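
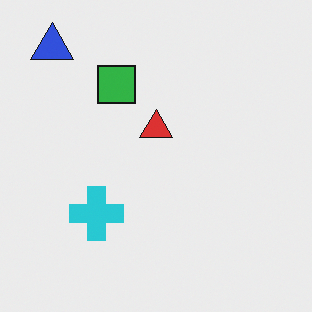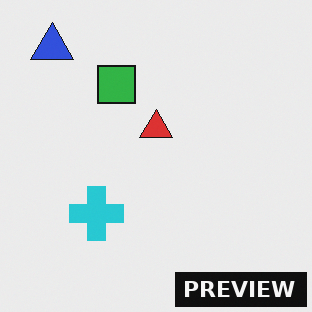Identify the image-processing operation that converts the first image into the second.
The image was watermarked with the text "PREVIEW" in the lower-right corner.

A dark label reading "PREVIEW" appears in the lower-right corner.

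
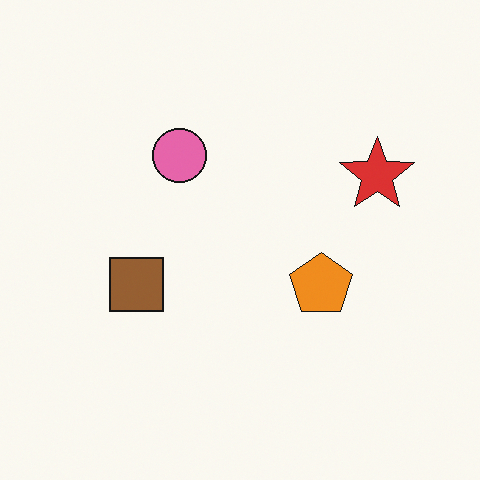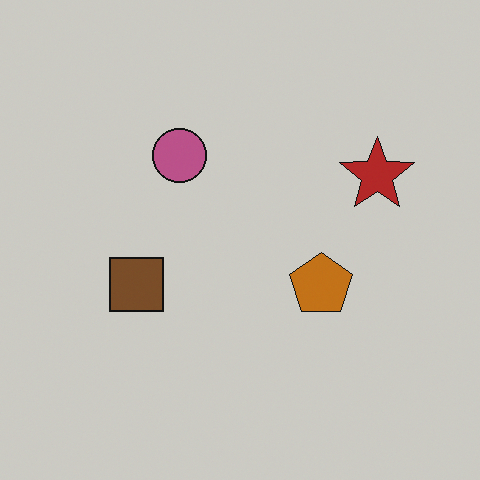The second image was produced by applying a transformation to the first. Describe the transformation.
The transformation is: darkened a little.

Every pixel — background and shapes alike — is uniformly darkened.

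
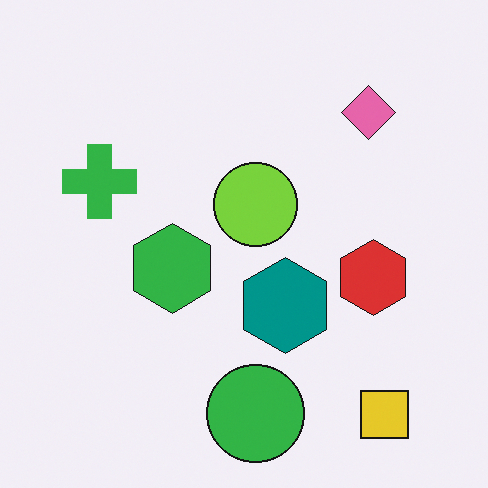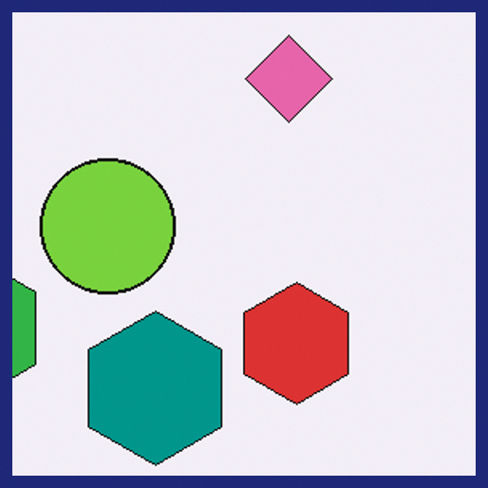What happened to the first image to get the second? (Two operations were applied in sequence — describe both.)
The second image is the first cropped tightly and scaled back up, then framed with a navy border.

The visible shapes are larger and the field of view is narrower; shapes near the original edges may be partly or wholly outside the frame — a crop-and-rescale. A solid navy frame runs around the edge of the second image, with the content slightly shrunk inside it.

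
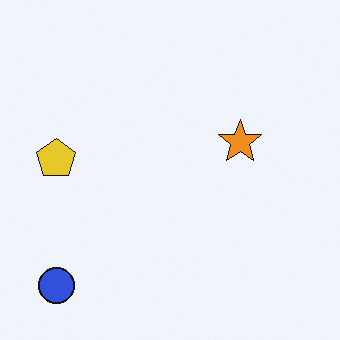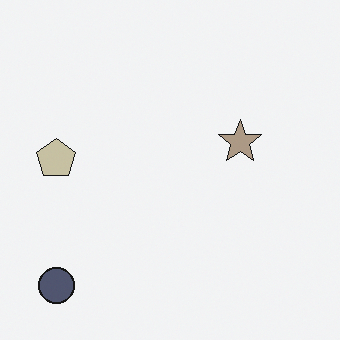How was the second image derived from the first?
The image was made much more muted (saturation change).

All colors are more muted and greyish — a global saturation change.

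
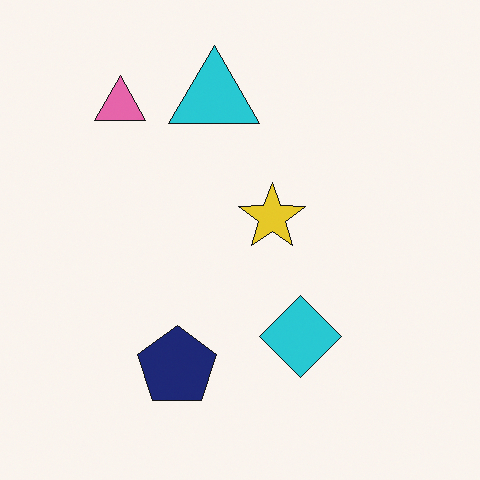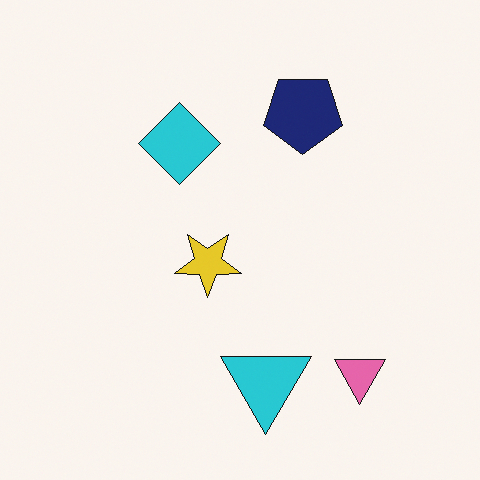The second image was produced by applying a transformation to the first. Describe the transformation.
The image was rotated 180°.

The pink triangle sits in the top-left of the first image and the bottom-right of the second — consistent with a whole-image 180° rotation.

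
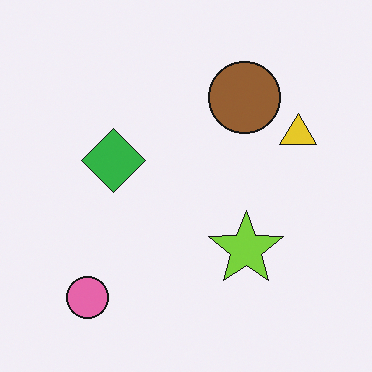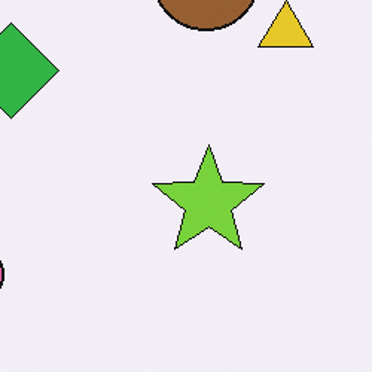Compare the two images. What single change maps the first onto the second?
The image was cropped to a modestly smaller region and rescaled.

The visible shapes are larger and the field of view is narrower; shapes near the original edges may be partly or wholly outside the frame — a crop-and-rescale.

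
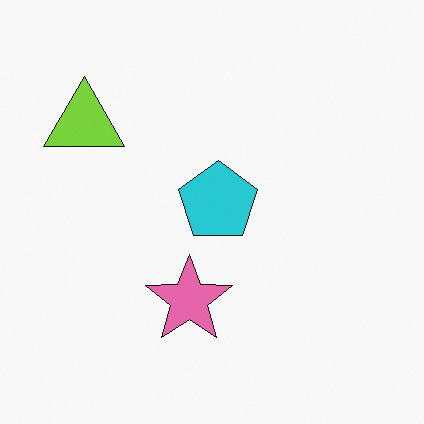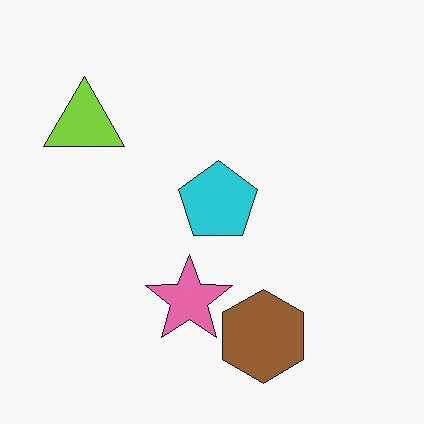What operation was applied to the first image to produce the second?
Overlaid with an additional brown hexagon.

A brown hexagon appears in the second image that is absent from the first.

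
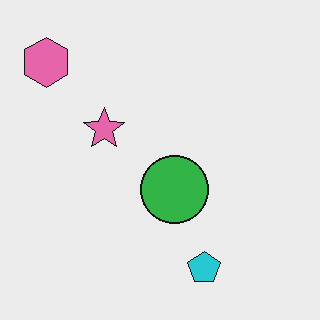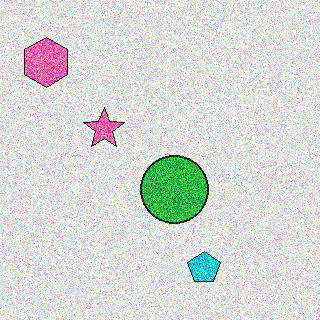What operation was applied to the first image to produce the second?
Degraded with heavy additive noise.

Random speckle covers the whole image, including the flat background.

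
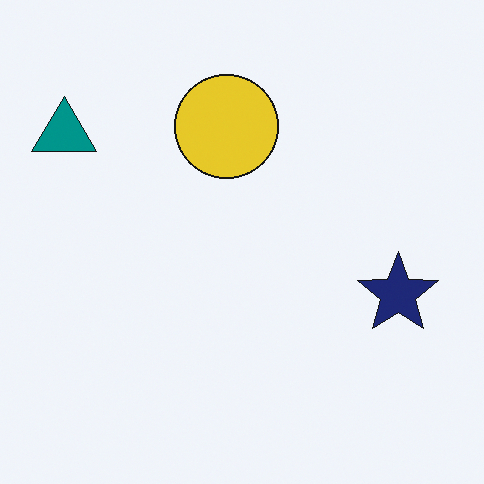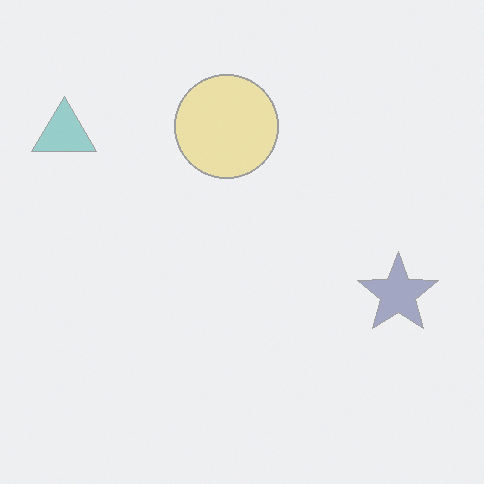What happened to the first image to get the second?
The second image is the first washed out (contrast reduced).

Tones are pushed toward mid-grey across the whole image — a global contrast change.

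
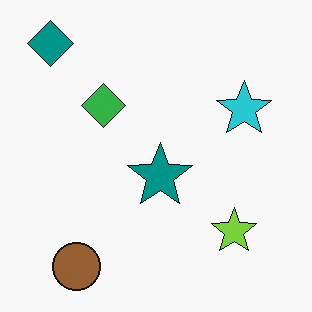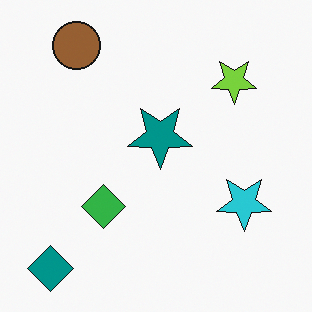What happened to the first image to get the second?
The image was flipped vertically (top ↔ bottom).

The teal diamond is in the top-left of the first image and the bottom-left of the second — shapes on opposite sides of the horizontal midline have swapped in a mirror flip.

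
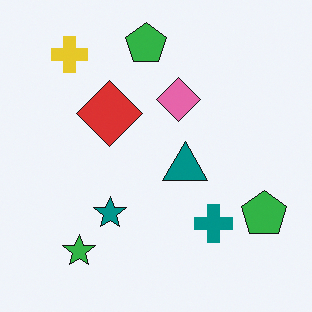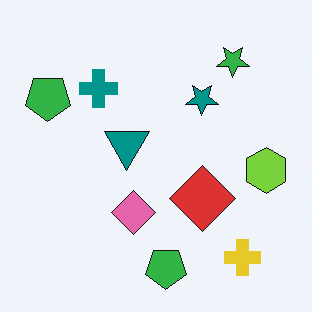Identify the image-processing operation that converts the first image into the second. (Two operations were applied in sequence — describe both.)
Rotated 180°, then overlaid with an additional lime hexagon.

The yellow cross sits in the top-left of the first image and the bottom-right of the second — consistent with a whole-image 180° rotation. A lime hexagon appears in the second image that is absent from the first.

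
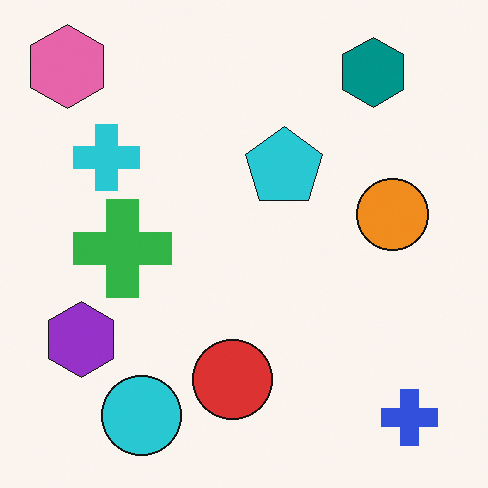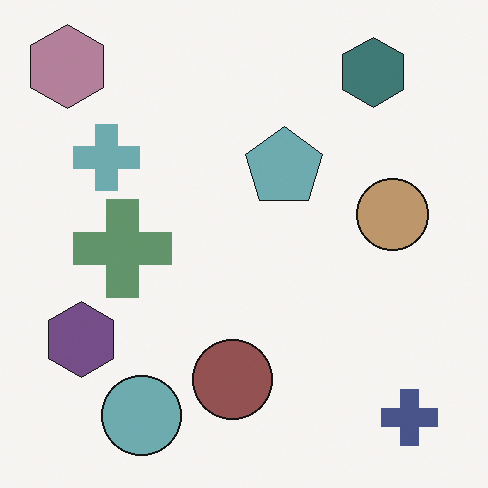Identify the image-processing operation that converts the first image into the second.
Made much more muted (saturation change).

All colors are more muted and greyish — a global saturation change.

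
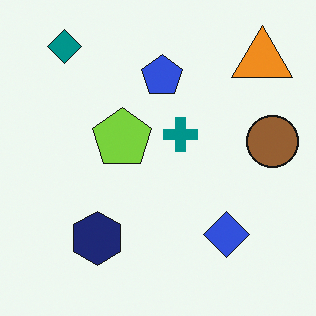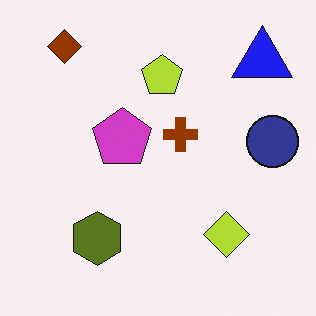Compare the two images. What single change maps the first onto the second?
It was hue-shifted by a large amount.

Every shape's color has rotated by the same amount around the hue wheel — a uniform hue shift.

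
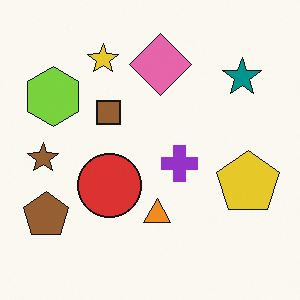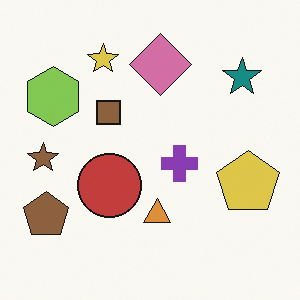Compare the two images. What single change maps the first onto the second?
It was slightly desaturated.

All colors are more muted and greyish — a global saturation change.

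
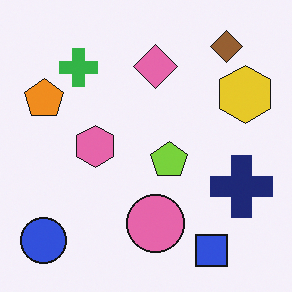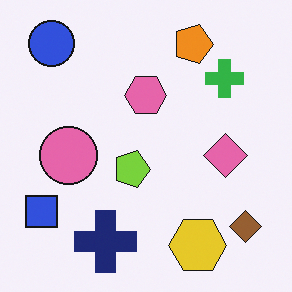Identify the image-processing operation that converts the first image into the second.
It was rotated 90° clockwise.

The blue circle sits in the bottom-left of the first image and the top-left of the second — consistent with a whole-image 90° clockwise rotation.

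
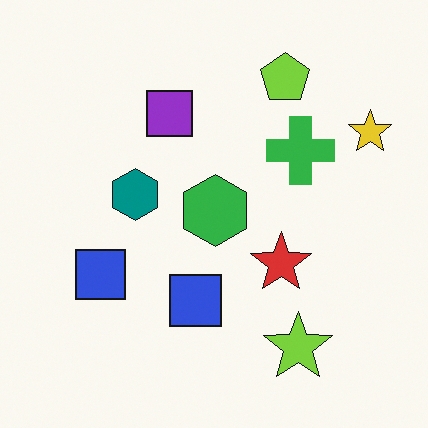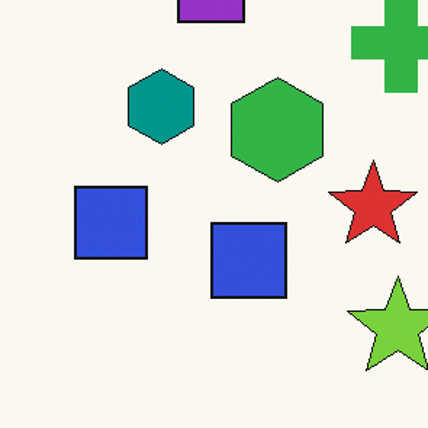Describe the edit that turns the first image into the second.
This is the original image cropped to a modestly smaller region and rescaled.

The visible shapes are larger and the field of view is narrower; shapes near the original edges may be partly or wholly outside the frame — a crop-and-rescale.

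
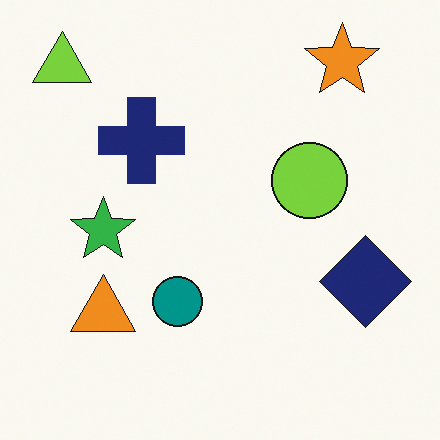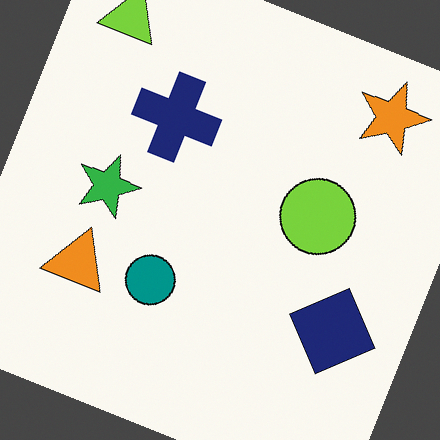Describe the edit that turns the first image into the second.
The image was rotated clockwise by a clearly visible amount.

Every shape is tilted by the same angle and the image corners show triangular fill wedges — a whole-image rotation by a non-right angle.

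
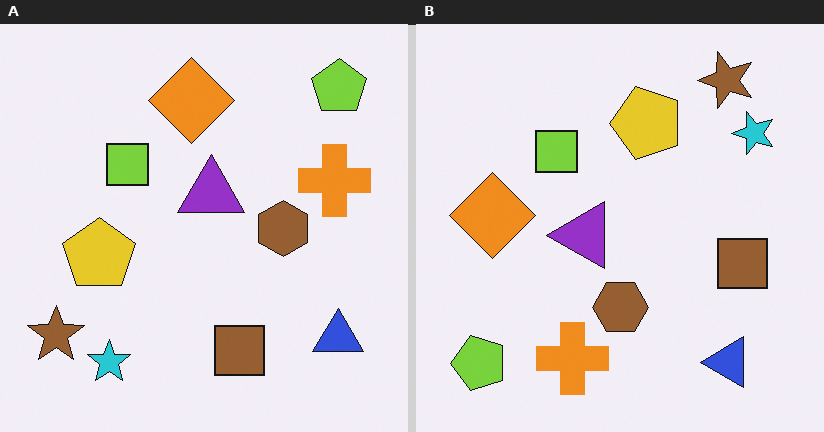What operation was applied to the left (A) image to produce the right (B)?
The right (B) image is the left (A) transposed (reflected across the top-left ↔ bottom-right diagonal).

Shapes have swapped their row and column positions — what was in the top-right is now in the bottom-left — a diagonal reflection.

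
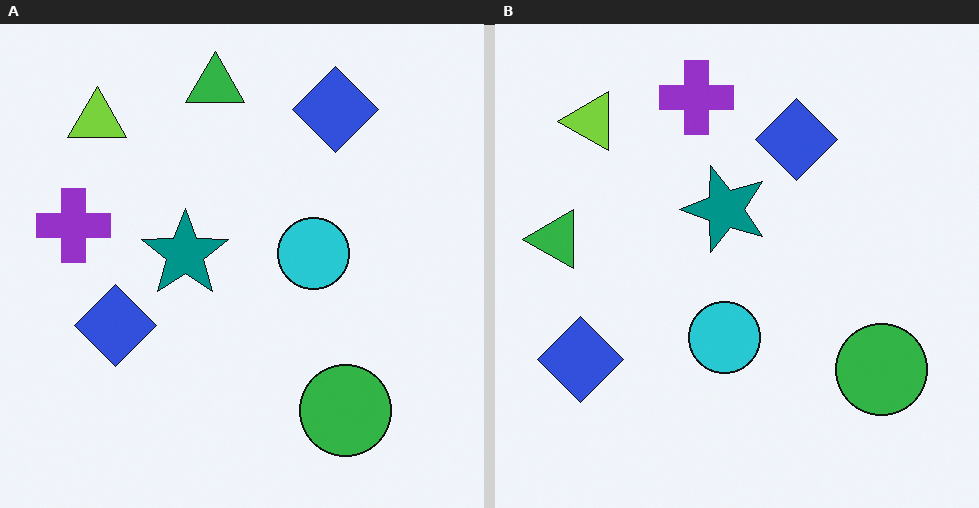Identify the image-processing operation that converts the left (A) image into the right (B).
This is the original image transposed (reflected across the top-left ↔ bottom-right diagonal).

Shapes have swapped their row and column positions — what was in the top-right is now in the bottom-left — a diagonal reflection.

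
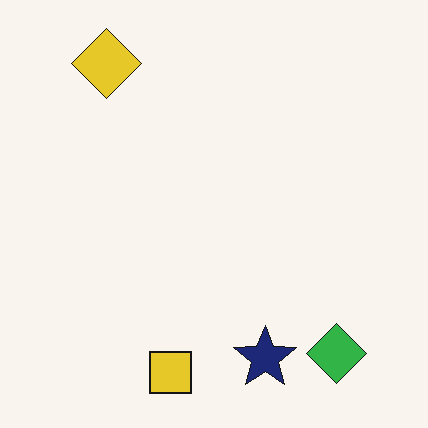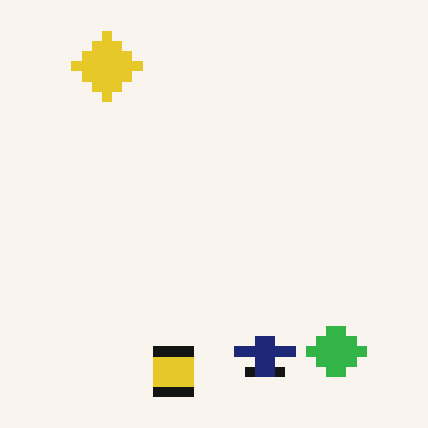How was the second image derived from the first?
It was heavily pixelated into large blocks.

Shapes are reduced to large square blocks; fine edges and outlines are lost — a downscale-then-upscale (mosaic) effect.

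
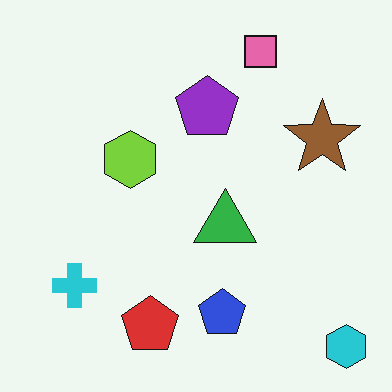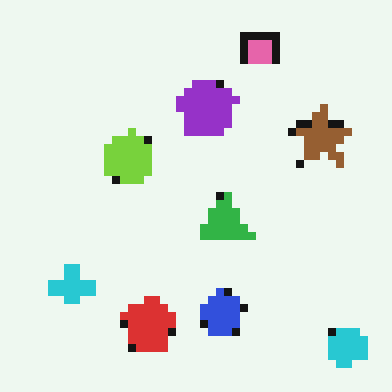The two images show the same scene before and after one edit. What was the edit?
The image was moderately pixelated.

Shapes are reduced to large square blocks; fine edges and outlines are lost — a downscale-then-upscale (mosaic) effect.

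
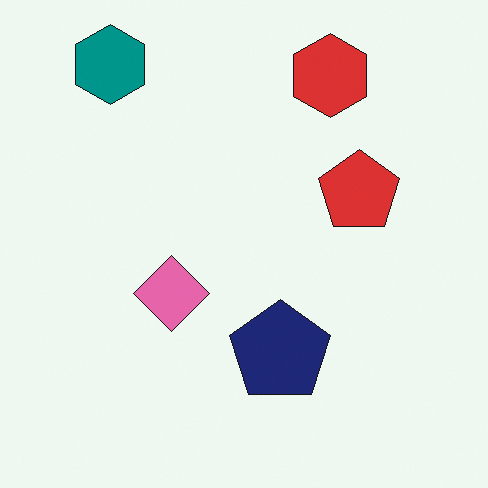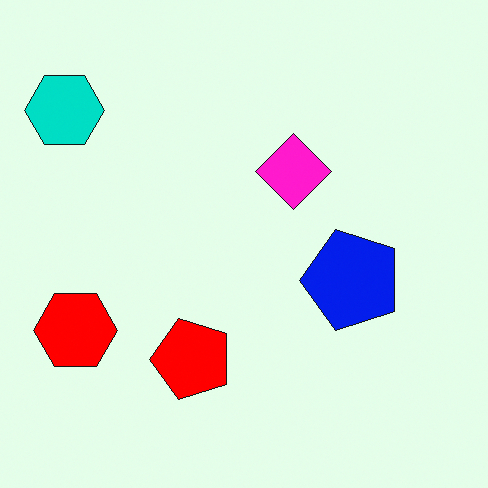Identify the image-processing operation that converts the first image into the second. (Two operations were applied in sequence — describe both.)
It was made much more vivid (saturation change), then transposed (reflected across the top-left ↔ bottom-right diagonal).

All colors are more vivid — a global saturation change. Shapes have swapped their row and column positions — what was in the top-right is now in the bottom-left — a diagonal reflection.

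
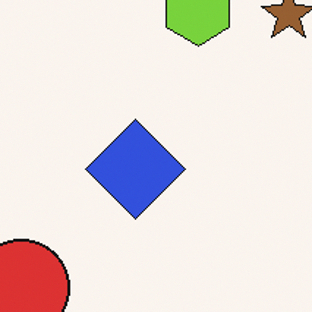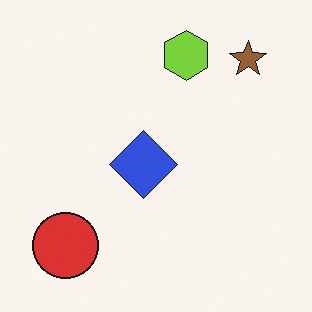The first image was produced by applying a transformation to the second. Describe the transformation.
The image was cropped slightly and scaled back up.

The visible shapes are larger and the field of view is narrower; shapes near the original edges may be partly or wholly outside the frame — a crop-and-rescale.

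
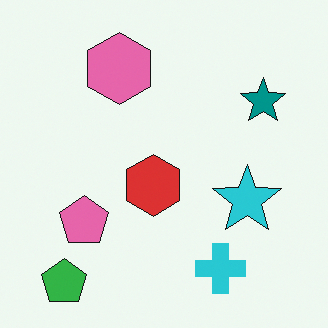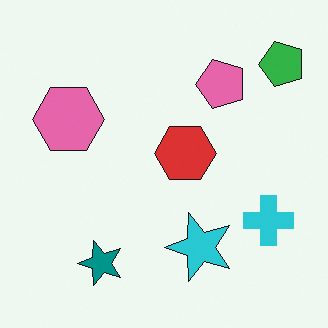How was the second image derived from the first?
This is the original image transposed (reflected across the top-left ↔ bottom-right diagonal).

Shapes have swapped their row and column positions — what was in the top-right is now in the bottom-left — a diagonal reflection.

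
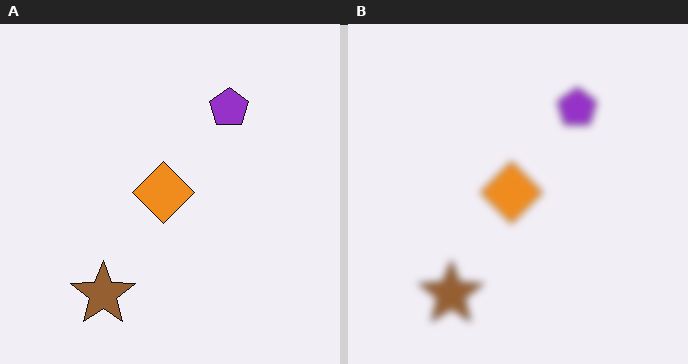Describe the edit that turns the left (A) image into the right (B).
The transformation is: moderately blurred.

Shape edges and outlines are uniformly softened across the whole image.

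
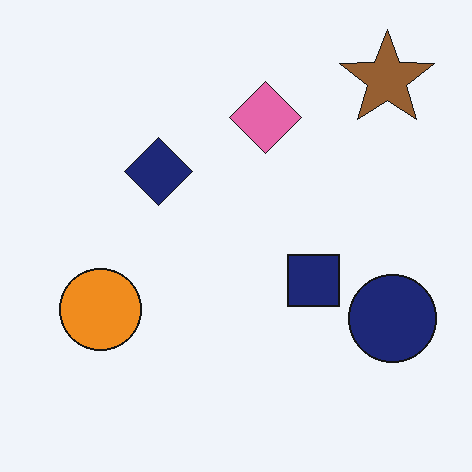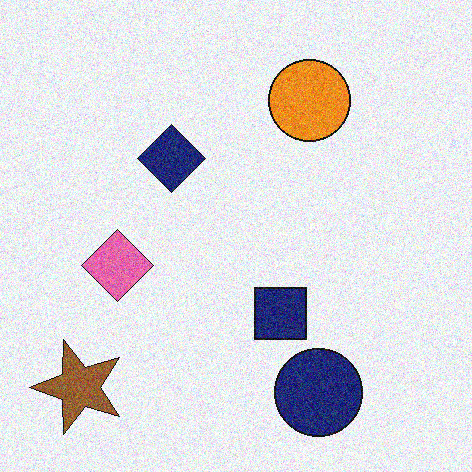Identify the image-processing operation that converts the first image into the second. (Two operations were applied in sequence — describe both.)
The image was transposed (reflected across the top-left ↔ bottom-right diagonal), then degraded with visible gaussian noise.

Shapes have swapped their row and column positions — what was in the top-right is now in the bottom-left — a diagonal reflection. Random speckle covers the whole image, including the flat background.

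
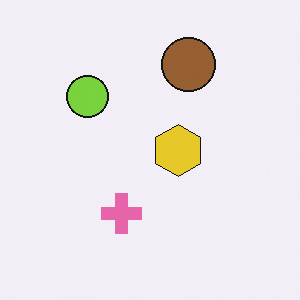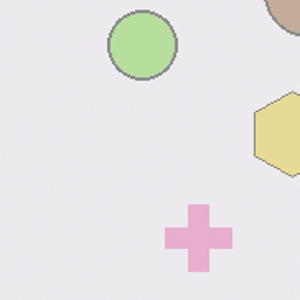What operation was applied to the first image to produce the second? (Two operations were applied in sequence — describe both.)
The second image is the first given much lower contrast, then cropped tightly and scaled back up.

Tones are pushed toward mid-grey across the whole image — a global contrast change. The visible shapes are larger and the field of view is narrower; shapes near the original edges may be partly or wholly outside the frame — a crop-and-rescale.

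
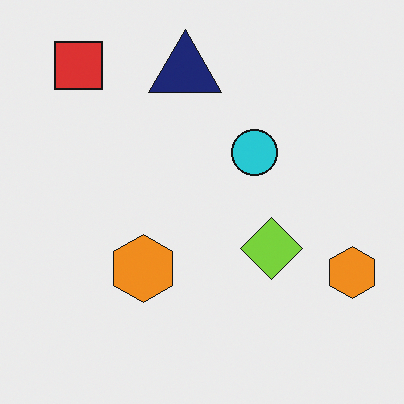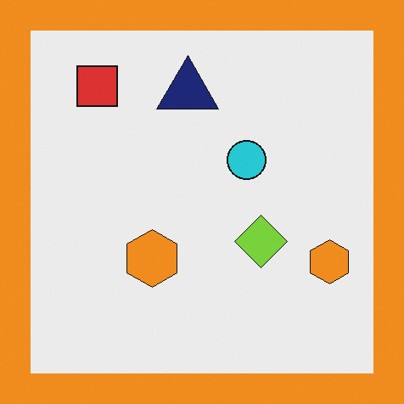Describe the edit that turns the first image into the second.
The transformation is: framed with a orange border.

A solid orange frame runs around the edge of the second image, with the content slightly shrunk inside it.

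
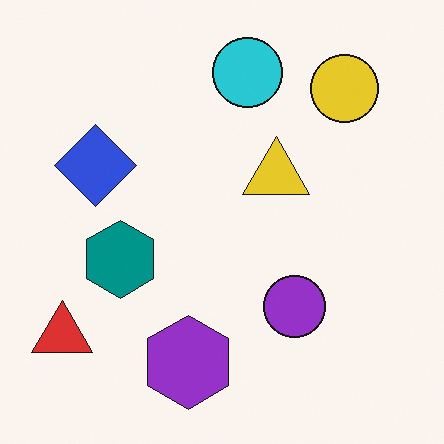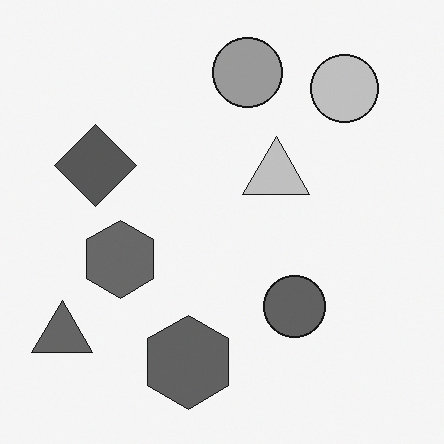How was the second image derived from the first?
This is the original image converted to grayscale.

All color is removed — every shape is now a shade of grey.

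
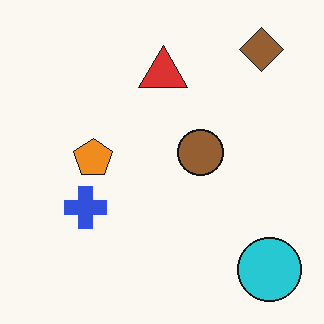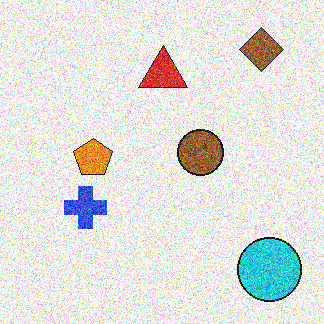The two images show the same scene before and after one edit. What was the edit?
The second image is the first degraded with heavy additive noise.

Random speckle covers the whole image, including the flat background.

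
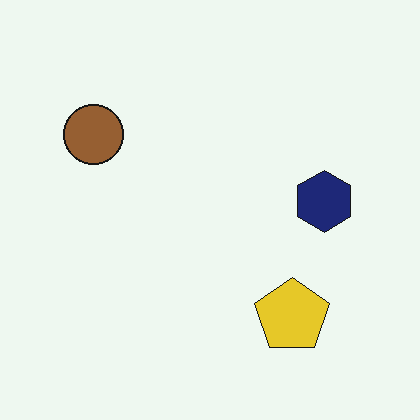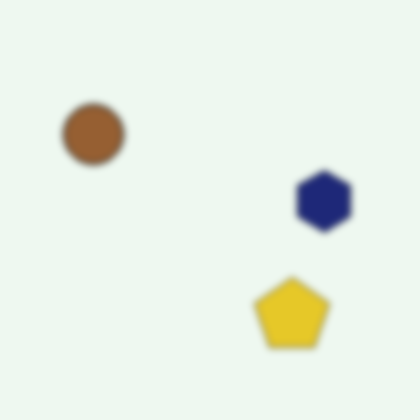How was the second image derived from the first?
Moderately blurred.

Shape edges and outlines are uniformly softened across the whole image.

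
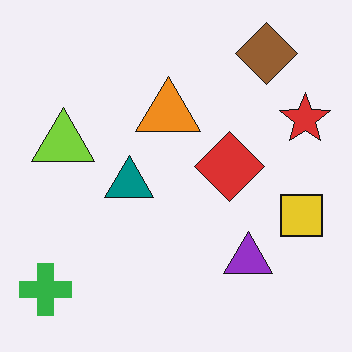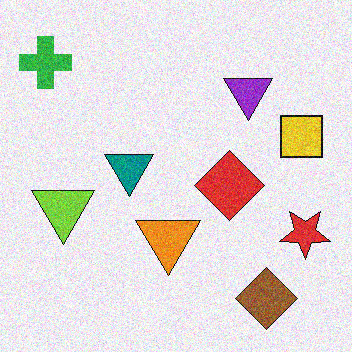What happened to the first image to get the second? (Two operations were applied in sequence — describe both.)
This is the original image degraded with visible gaussian noise, then flipped vertically (top ↔ bottom).

Random speckle covers the whole image, including the flat background. The brown diamond is in the top-right of the first image and the bottom-right of the second — shapes on opposite sides of the horizontal midline have swapped in a mirror flip.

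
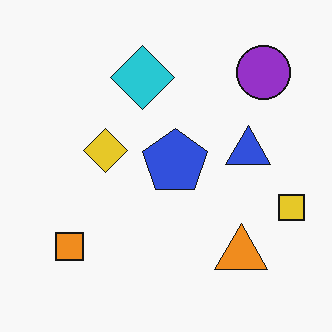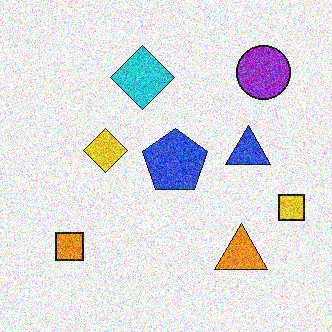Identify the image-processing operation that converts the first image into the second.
Degraded with strong gaussian noise.

Random speckle covers the whole image, including the flat background.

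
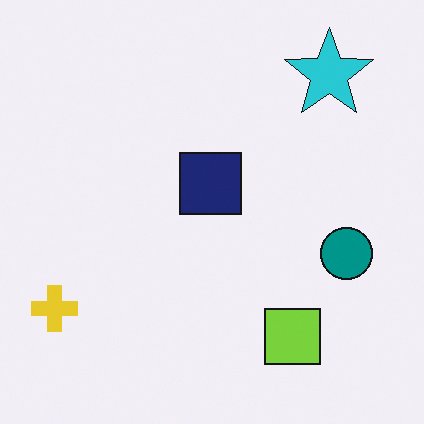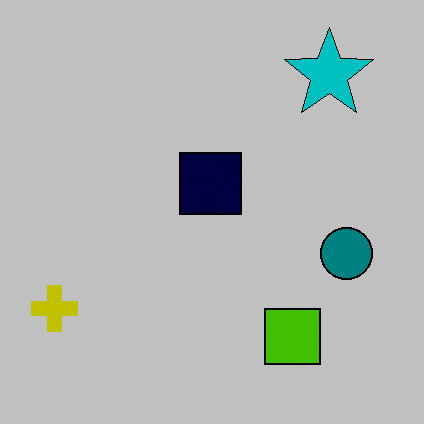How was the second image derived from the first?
It was heavily posterized to just a handful of flat colors.

Each flat color has snapped to a coarser quantized level — most visibly, the near-white background has dropped to a flat grey.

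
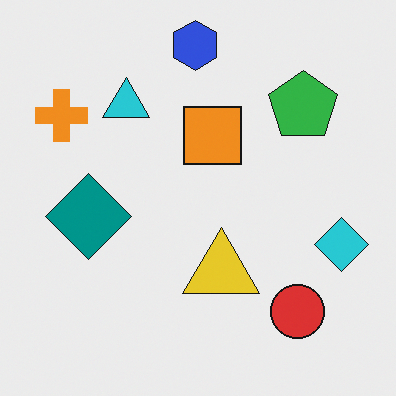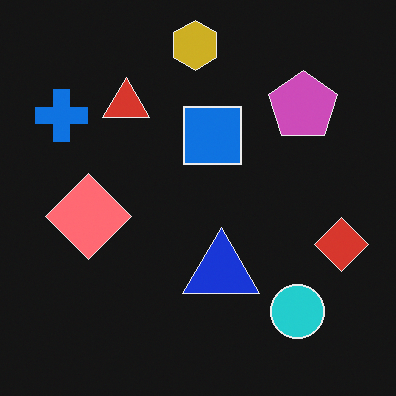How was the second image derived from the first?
The second image is the first color-inverted (negative).

The light background has become dark and every shape's color is its complement — a photographic negative.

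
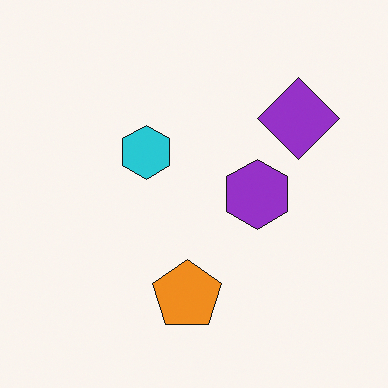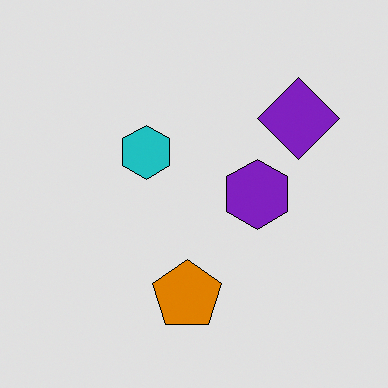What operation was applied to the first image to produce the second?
Moderately posterized.

Each flat color has snapped to a coarser quantized level — most visibly, the near-white background has dropped to a flat grey.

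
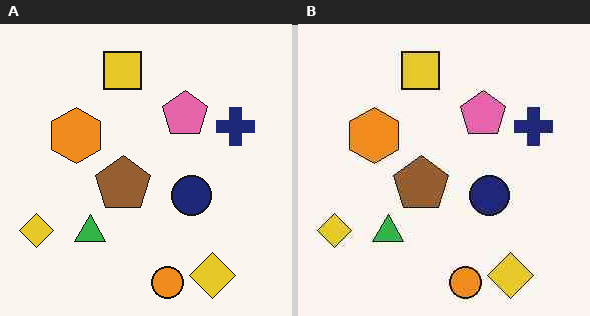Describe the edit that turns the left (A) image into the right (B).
The image was given moderate JPEG compression.

Blocky 8×8 compression artifacts appear around shape edges and the flat background shows ringing — characteristic JPEG degradation.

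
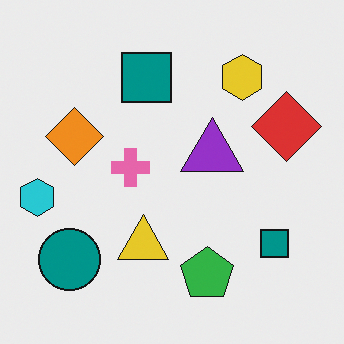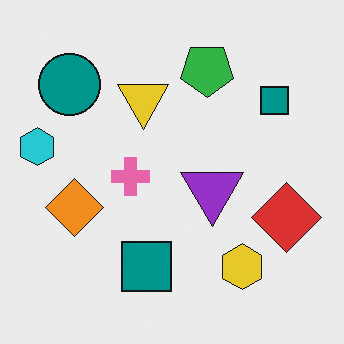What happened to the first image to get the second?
The image was flipped vertically (top ↔ bottom).

The green pentagon is in the bottom of the first image and the top of the second — shapes on opposite sides of the horizontal midline have swapped in a mirror flip.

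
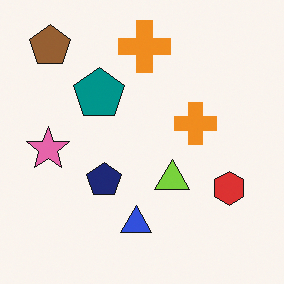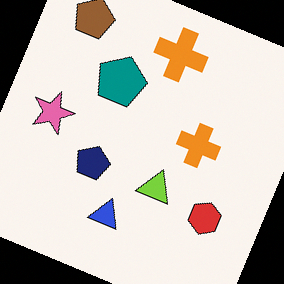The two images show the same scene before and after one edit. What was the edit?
Rotated clockwise by a moderate amount.

Every shape is tilted by the same angle and the image corners show triangular fill wedges — a whole-image rotation by a non-right angle.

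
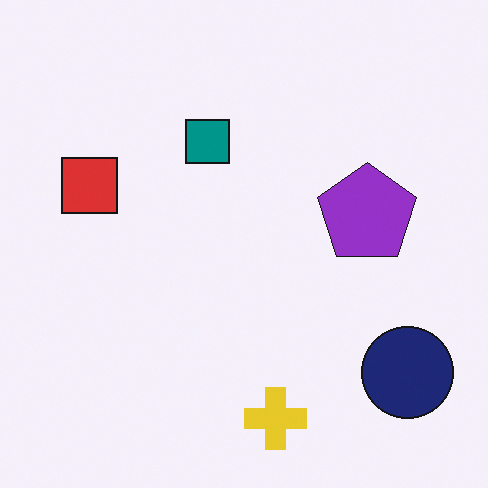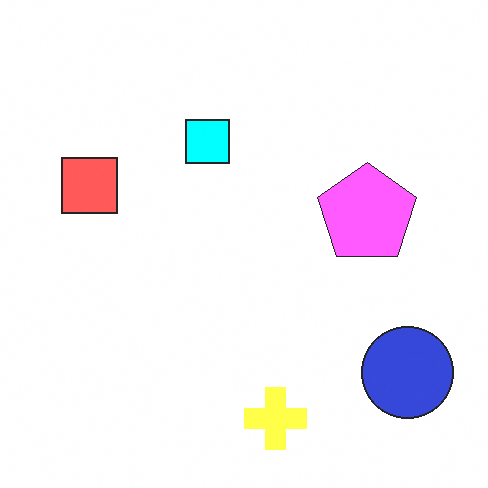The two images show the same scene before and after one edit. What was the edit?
This is the original image brightened a lot.

Every pixel — background and shapes alike — is uniformly brightened.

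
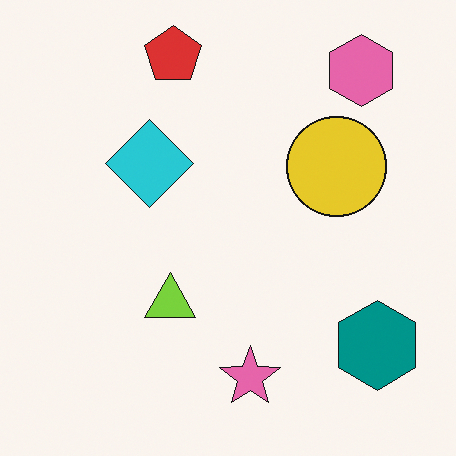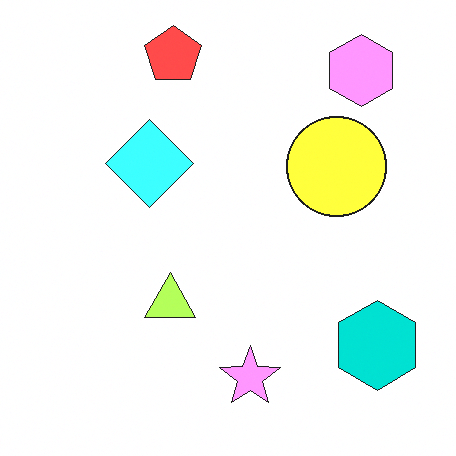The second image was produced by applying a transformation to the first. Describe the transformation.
This is the original image brightened a lot.

Every pixel — background and shapes alike — is uniformly brightened.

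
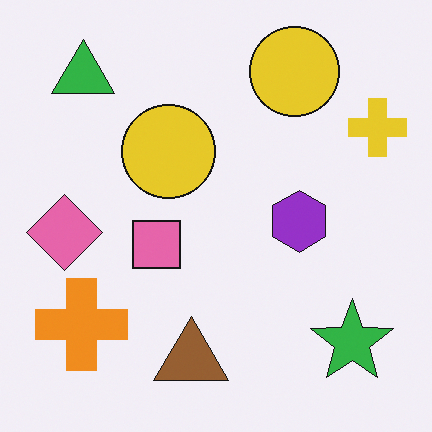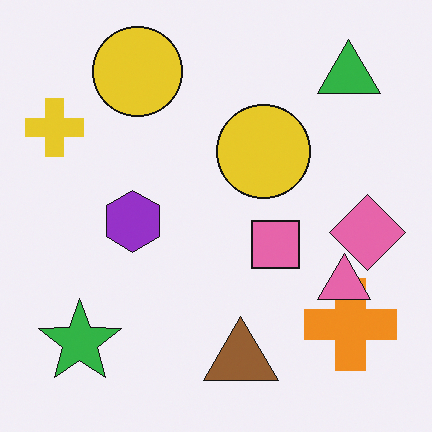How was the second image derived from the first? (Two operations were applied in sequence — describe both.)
The second image is the first flipped horizontally (left ↔ right), then overlaid with an additional pink triangle.

The yellow cross is in the top-right of the first image and the top-left of the second — shapes on opposite sides of the vertical midline have swapped in a mirror flip. A pink triangle appears in the second image that is absent from the first.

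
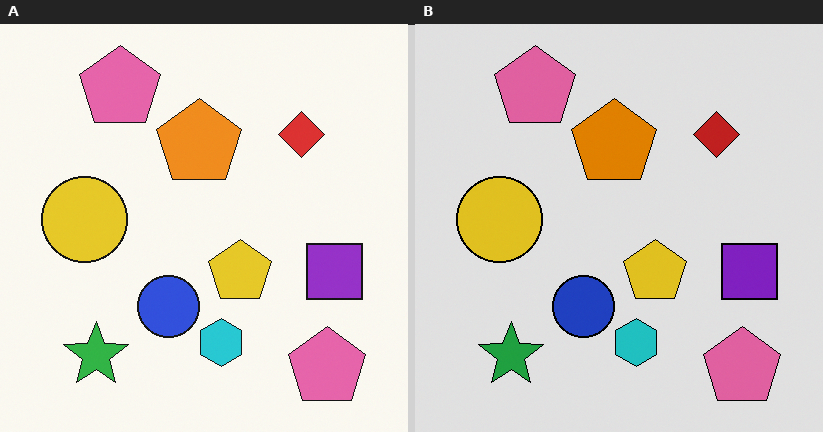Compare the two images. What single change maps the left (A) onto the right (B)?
The right (B) image is the left (A) moderately posterized.

Each flat color has snapped to a coarser quantized level — most visibly, the near-white background has dropped to a flat grey.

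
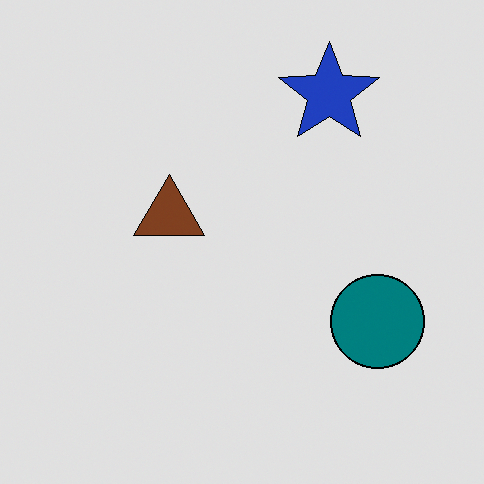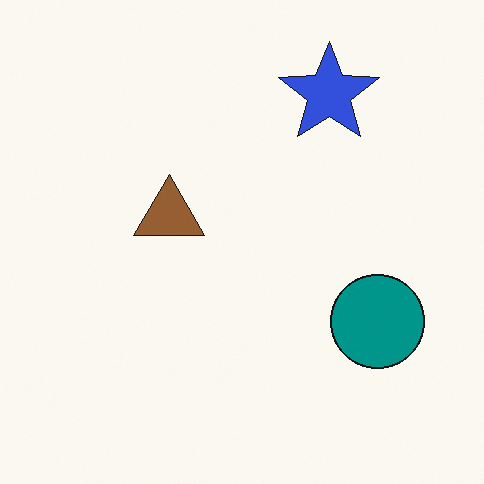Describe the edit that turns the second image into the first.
It was posterized to a reduced palette.

Each flat color has snapped to a coarser quantized level — most visibly, the near-white background has dropped to a flat grey.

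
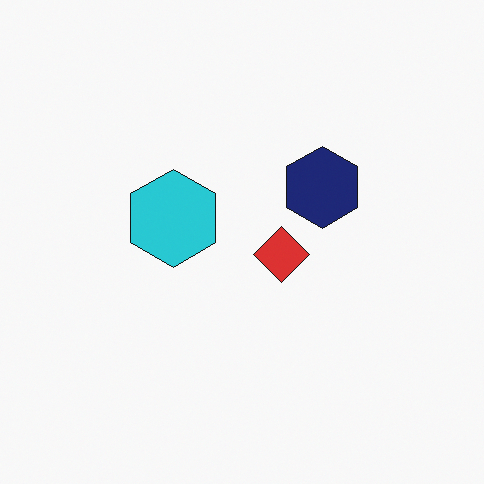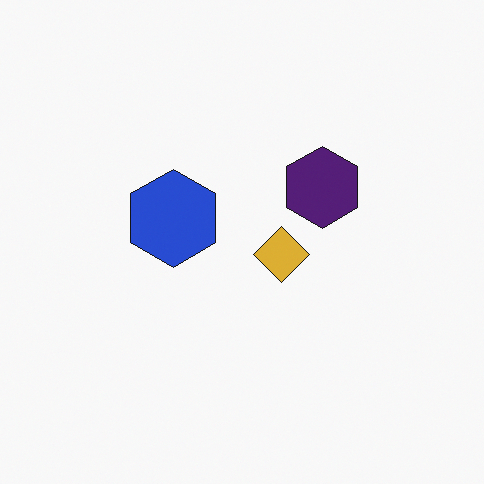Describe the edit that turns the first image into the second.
Hue-shifted slightly.

Every shape's color has rotated by the same amount around the hue wheel — a uniform hue shift.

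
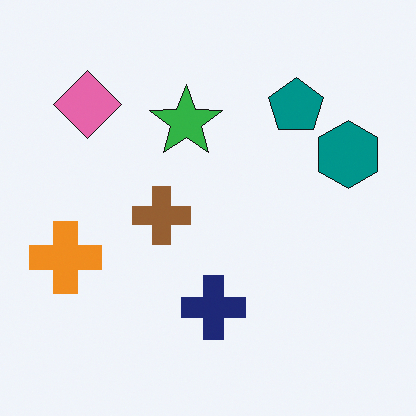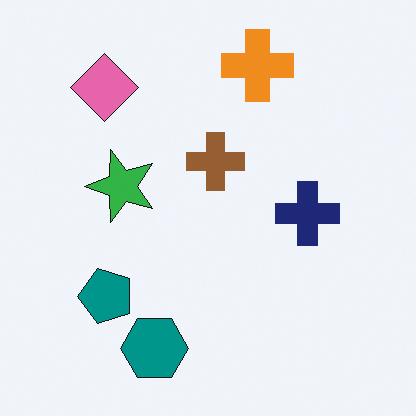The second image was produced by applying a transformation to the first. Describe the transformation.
Transposed (reflected across the top-left ↔ bottom-right diagonal).

Shapes have swapped their row and column positions — what was in the top-right is now in the bottom-left — a diagonal reflection.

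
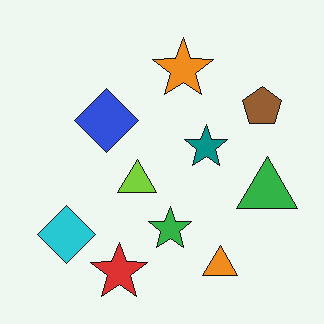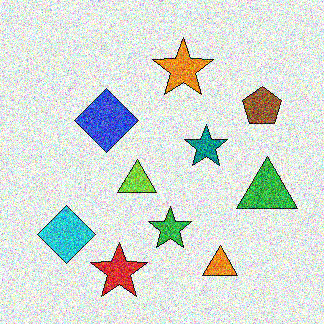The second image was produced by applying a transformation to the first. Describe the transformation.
The transformation is: degraded with heavy additive noise.

Random speckle covers the whole image, including the flat background.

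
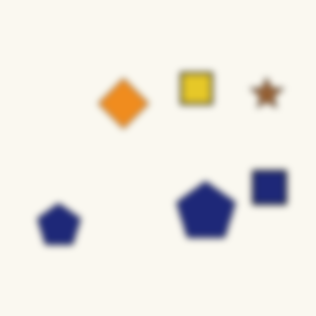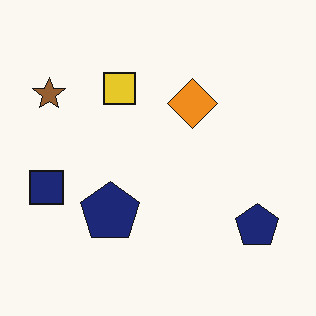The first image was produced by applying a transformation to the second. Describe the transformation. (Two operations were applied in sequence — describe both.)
This is the original image flipped horizontally (left ↔ right), then moderately blurred.

The navy square is in the left of the second image and the right of the first — shapes on opposite sides of the vertical midline have swapped in a mirror flip. Shape edges and outlines are uniformly softened across the whole image.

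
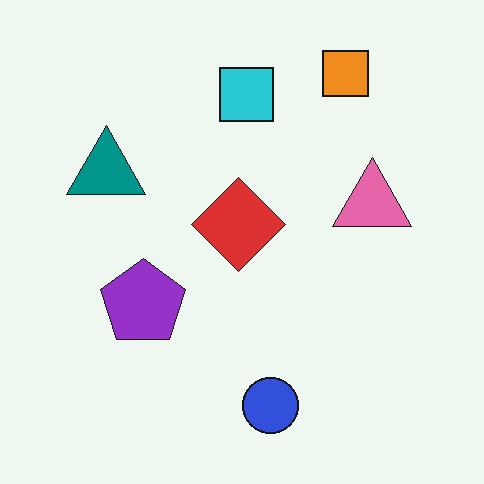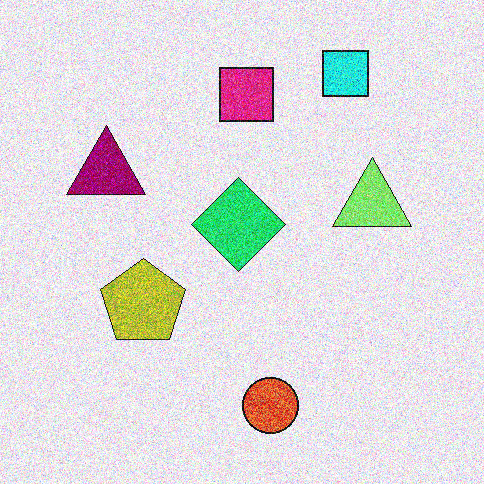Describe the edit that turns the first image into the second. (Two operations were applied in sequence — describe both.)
Degraded with strong gaussian noise, then hue-shifted noticeably.

Random speckle covers the whole image, including the flat background. Every shape's color has rotated by the same amount around the hue wheel — a uniform hue shift.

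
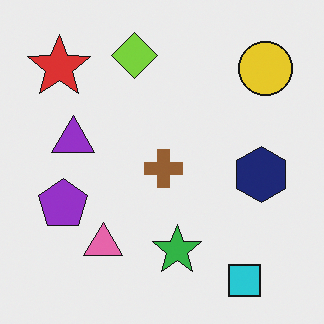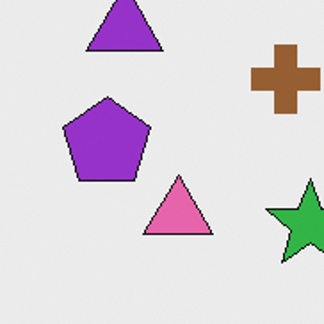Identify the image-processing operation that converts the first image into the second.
The second image is the first cropped to a noticeably smaller region and rescaled.

The visible shapes are larger and the field of view is narrower; shapes near the original edges may be partly or wholly outside the frame — a crop-and-rescale.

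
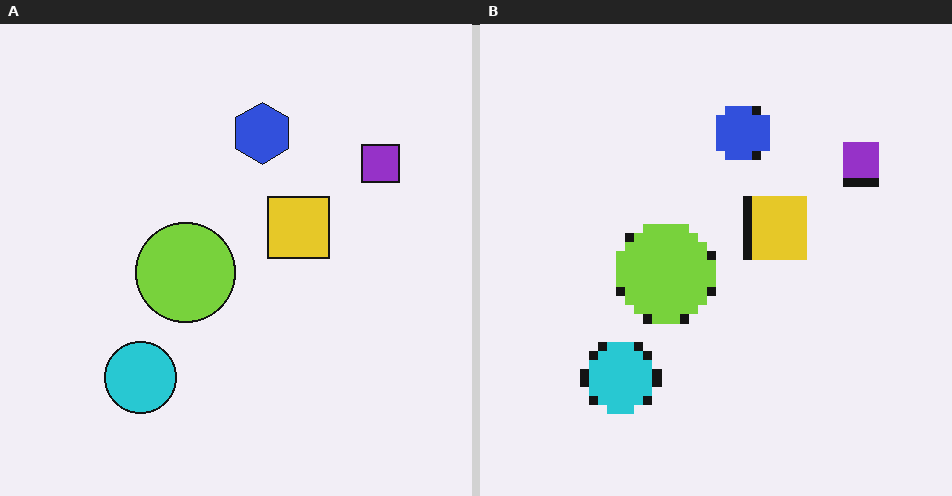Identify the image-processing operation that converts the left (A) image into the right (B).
This is the original image coarsely pixelated.

Shapes are reduced to large square blocks; fine edges and outlines are lost — a downscale-then-upscale (mosaic) effect.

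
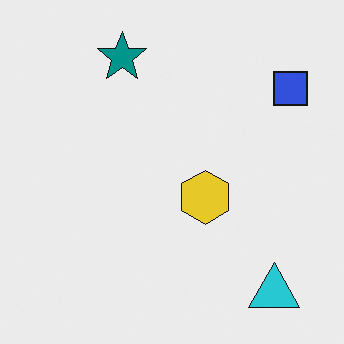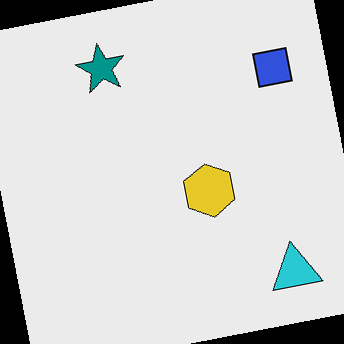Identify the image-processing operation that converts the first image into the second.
It was rotated counter-clockwise by a few degrees.

Every shape is tilted by the same angle and the image corners show triangular fill wedges — a whole-image rotation by a non-right angle.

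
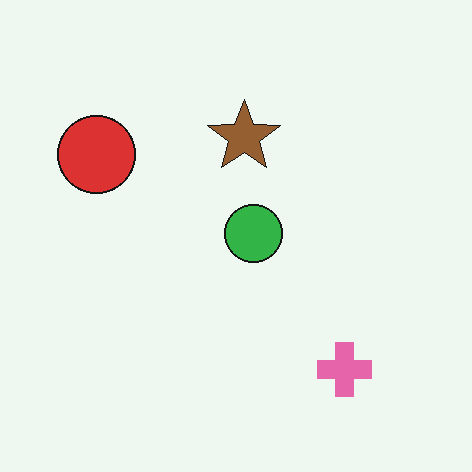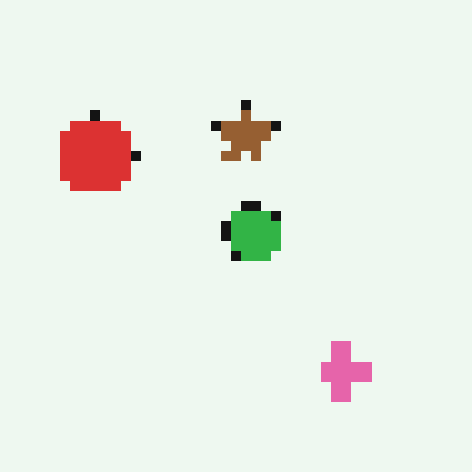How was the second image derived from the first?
The image was coarsely pixelated.

Shapes are reduced to large square blocks; fine edges and outlines are lost — a downscale-then-upscale (mosaic) effect.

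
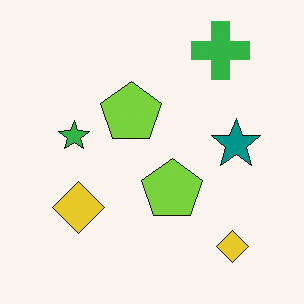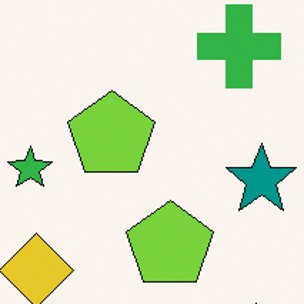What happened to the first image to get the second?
Cropped to a modestly smaller region and rescaled.

The visible shapes are larger and the field of view is narrower; shapes near the original edges may be partly or wholly outside the frame — a crop-and-rescale.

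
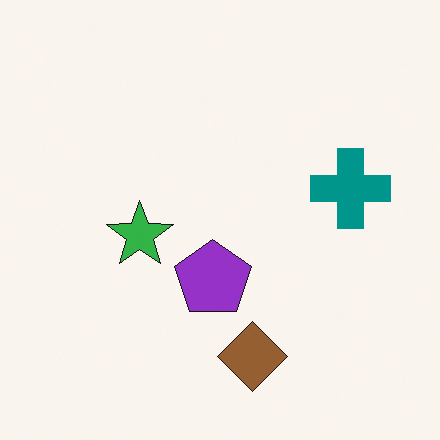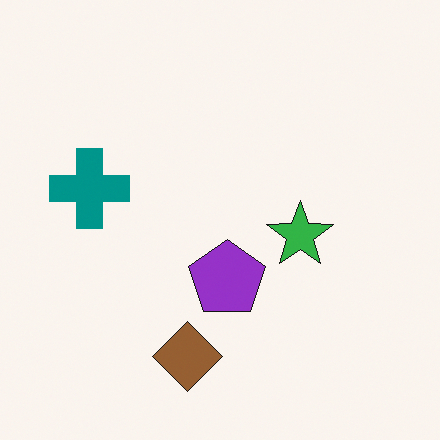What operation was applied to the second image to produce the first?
Flipped horizontally (left ↔ right).

The teal cross is in the left of the second image and the right of the first — shapes on opposite sides of the vertical midline have swapped in a mirror flip.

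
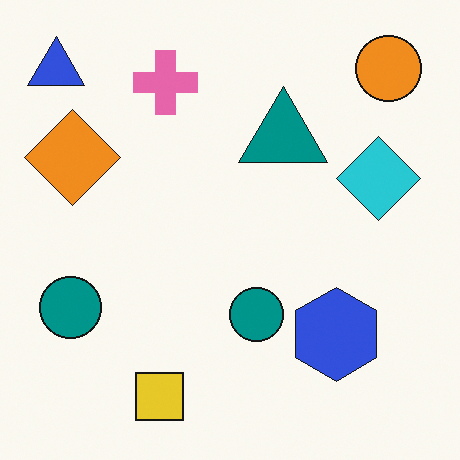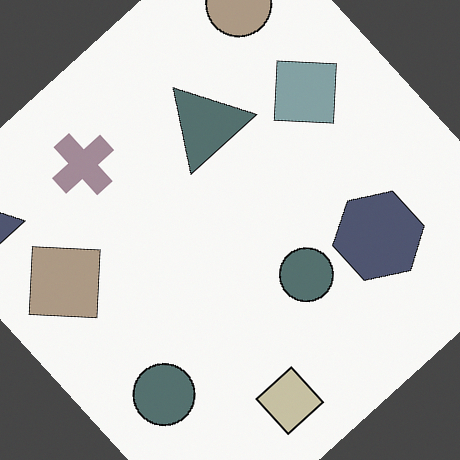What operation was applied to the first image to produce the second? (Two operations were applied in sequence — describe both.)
Rotated counter-clockwise by a large amount — several tens of degrees, then made much more muted (saturation change).

Every shape is tilted by the same angle and the image corners show triangular fill wedges — a whole-image rotation by a non-right angle. All colors are more muted and greyish — a global saturation change.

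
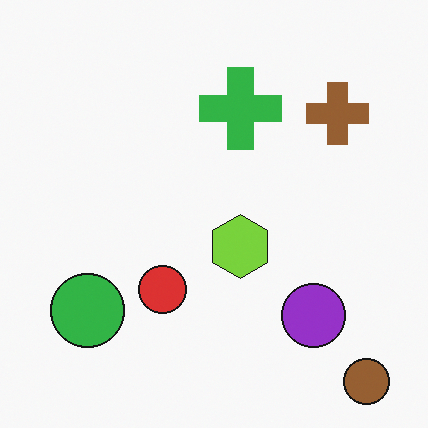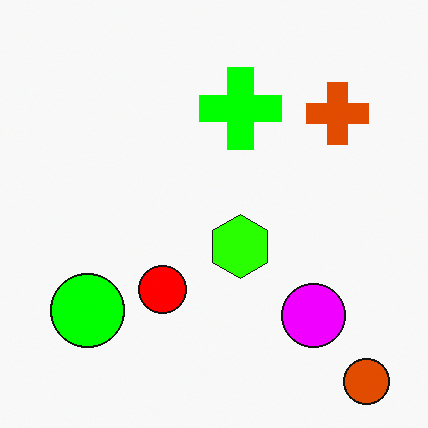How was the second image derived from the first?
The image was heavily oversaturated.

All colors are more vivid — a global saturation change.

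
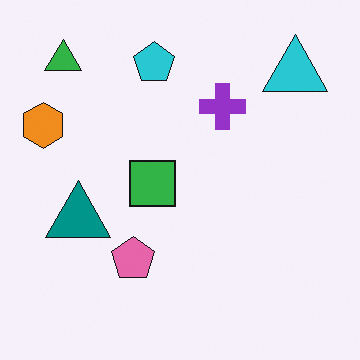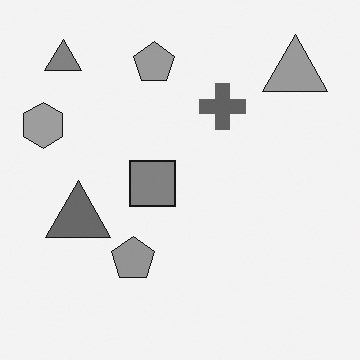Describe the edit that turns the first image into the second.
It was converted to grayscale.

All color is removed — every shape is now a shade of grey.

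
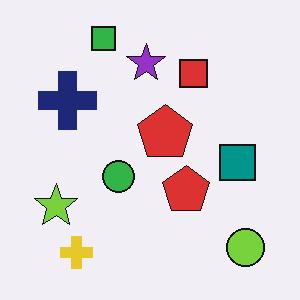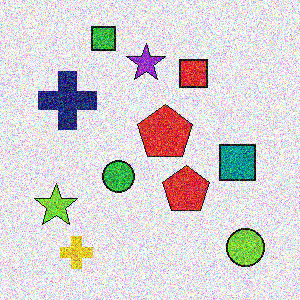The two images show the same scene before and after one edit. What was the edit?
The image was degraded with heavy additive noise.

Random speckle covers the whole image, including the flat background.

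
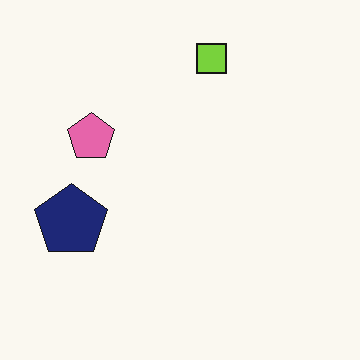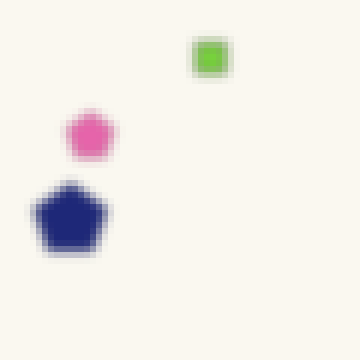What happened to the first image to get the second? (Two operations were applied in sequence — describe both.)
The second image is the first heavily blurred, then moderately pixelated.

Shape edges and outlines are uniformly softened across the whole image. Shapes are reduced to large square blocks; fine edges and outlines are lost — a downscale-then-upscale (mosaic) effect.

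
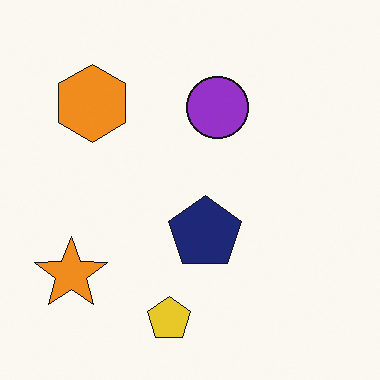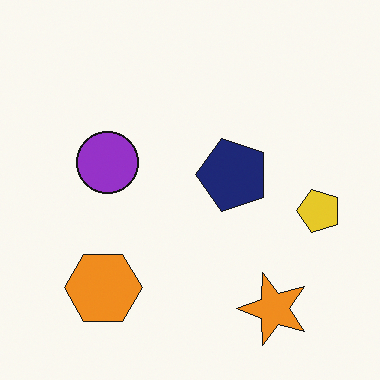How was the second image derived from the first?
It was rotated 90° counter-clockwise.

The orange star sits in the bottom-left of the first image and the bottom-right of the second — consistent with a whole-image 90° counter-clockwise rotation.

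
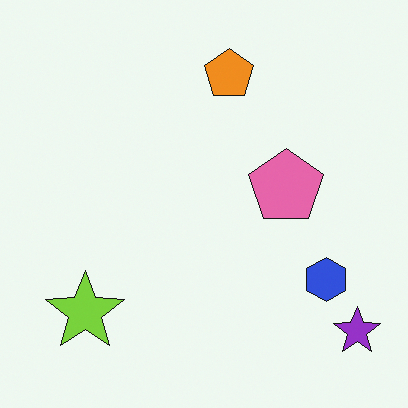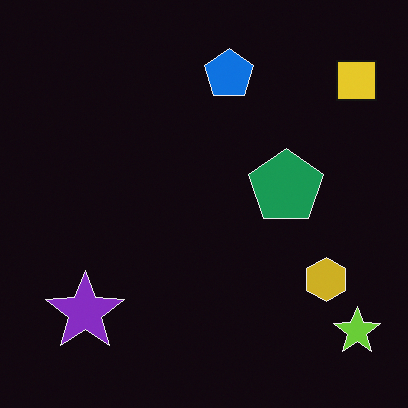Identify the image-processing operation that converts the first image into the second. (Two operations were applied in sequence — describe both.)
This is the original image color-inverted (negative), then overlaid with an additional yellow square.

The light background has become dark and every shape's color is its complement — a photographic negative. A yellow square appears in the second image that is absent from the first.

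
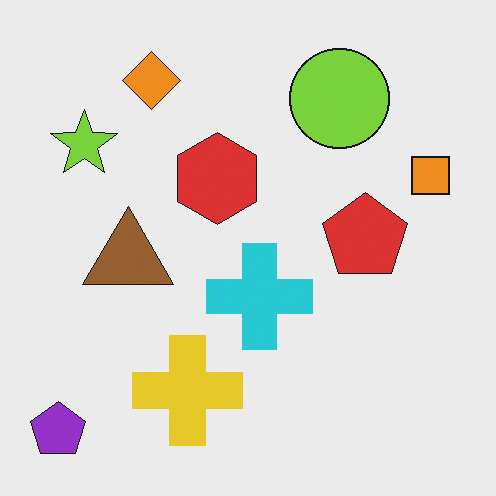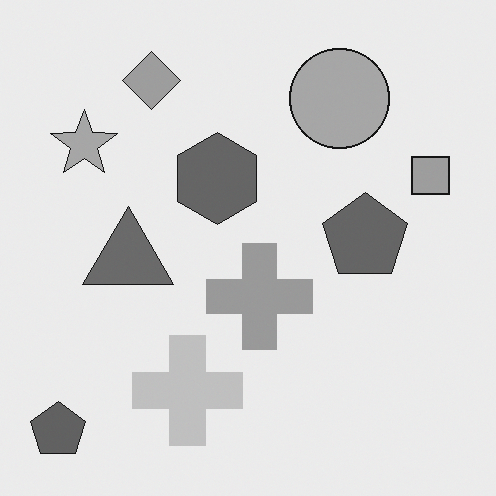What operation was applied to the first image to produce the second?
The second image is the first converted to grayscale.

All color is removed — every shape is now a shade of grey.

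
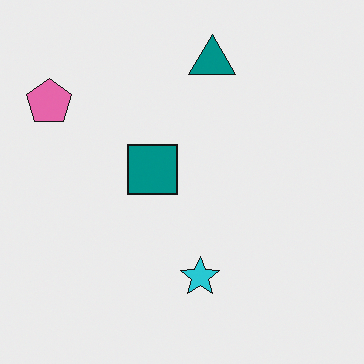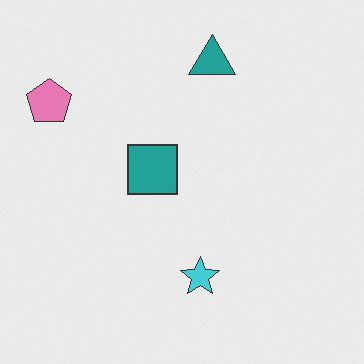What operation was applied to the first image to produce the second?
The image was given slightly reduced contrast.

Tones are pushed toward mid-grey across the whole image — a global contrast change.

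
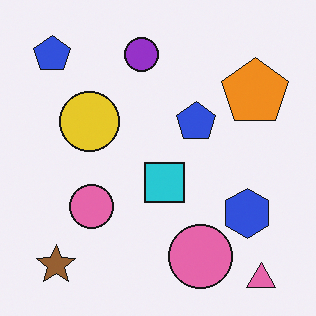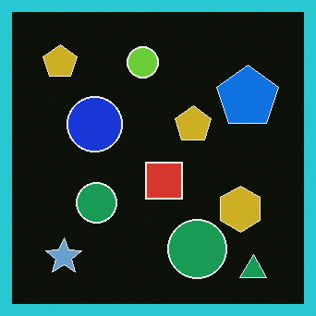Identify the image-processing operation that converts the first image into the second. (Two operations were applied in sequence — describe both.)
The transformation is: color-inverted (negative), then framed with a cyan border.

The light background has become dark and every shape's color is its complement — a photographic negative. A solid cyan frame runs around the edge of the second image, with the content slightly shrunk inside it.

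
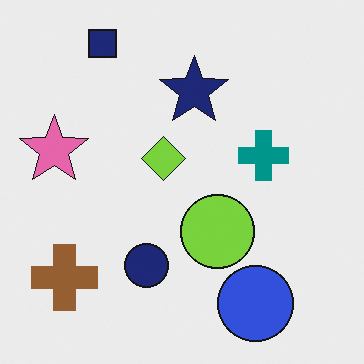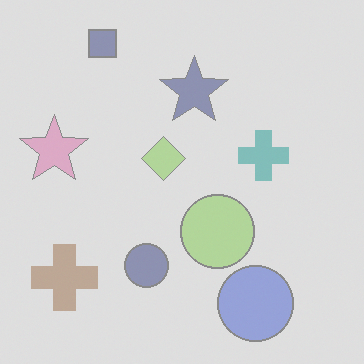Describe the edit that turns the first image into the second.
It was given much lower contrast.

Tones are pushed toward mid-grey across the whole image — a global contrast change.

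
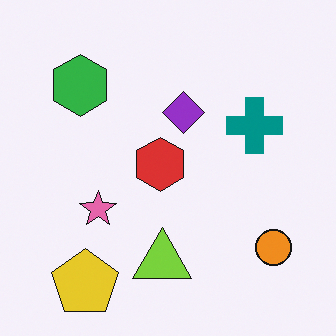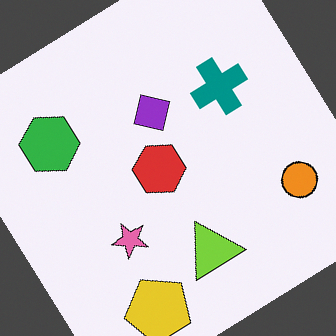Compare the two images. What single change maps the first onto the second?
This is the original image rotated counter-clockwise by a large amount — several tens of degrees.

Every shape is tilted by the same angle and the image corners show triangular fill wedges — a whole-image rotation by a non-right angle.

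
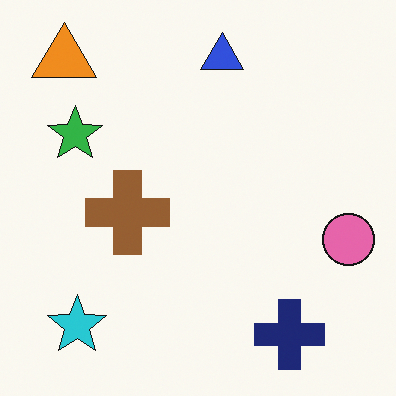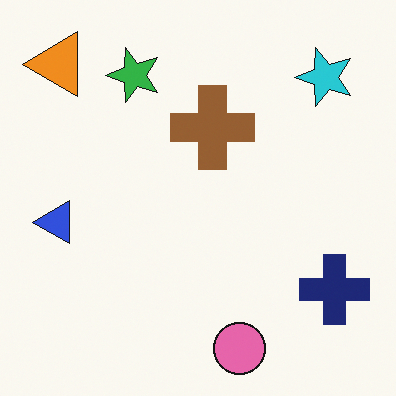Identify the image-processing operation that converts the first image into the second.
This is the original image transposed (reflected across the top-left ↔ bottom-right diagonal).

Shapes have swapped their row and column positions — what was in the top-right is now in the bottom-left — a diagonal reflection.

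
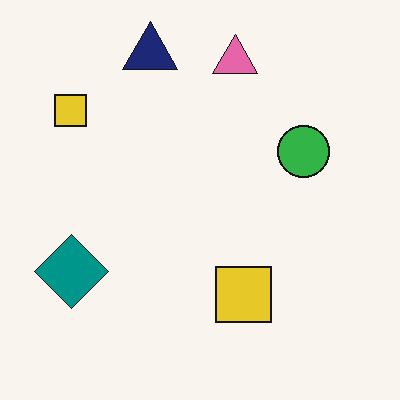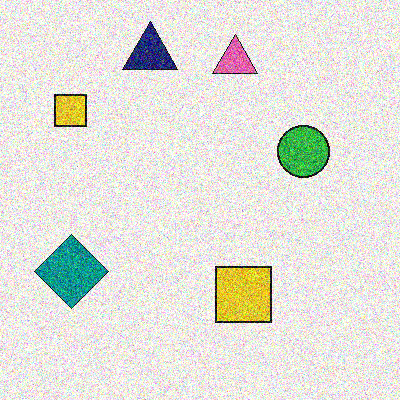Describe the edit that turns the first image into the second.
It was degraded with heavy additive noise.

Random speckle covers the whole image, including the flat background.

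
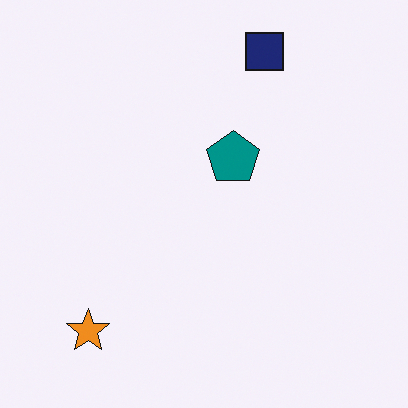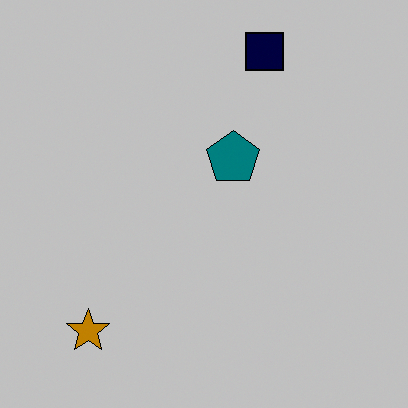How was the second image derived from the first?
The second image is the first aggressively posterized.

Each flat color has snapped to a coarser quantized level — most visibly, the near-white background has dropped to a flat grey.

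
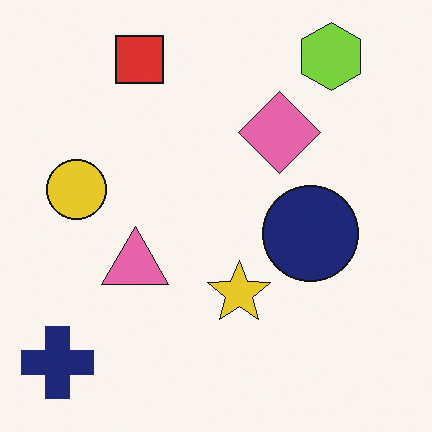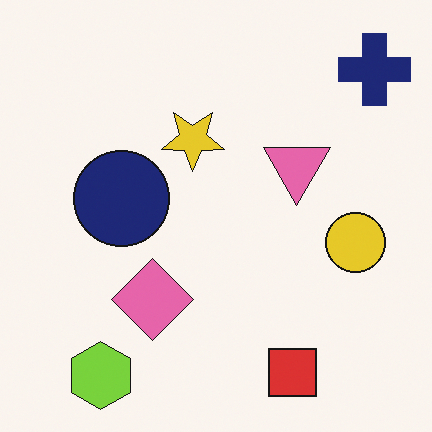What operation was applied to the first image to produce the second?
The transformation is: rotated 180°.

The navy cross sits in the bottom-left of the first image and the top-right of the second — consistent with a whole-image 180° rotation.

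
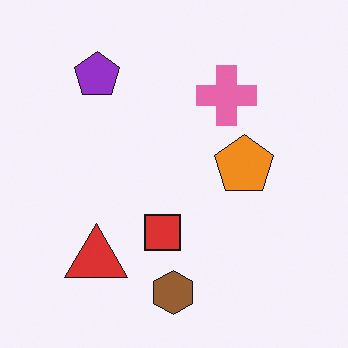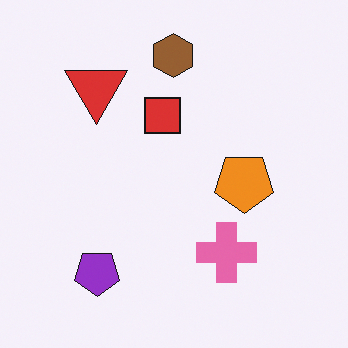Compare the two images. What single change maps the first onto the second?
The transformation is: flipped vertically (top ↔ bottom).

The brown hexagon is in the bottom of the first image and the top of the second — shapes on opposite sides of the horizontal midline have swapped in a mirror flip.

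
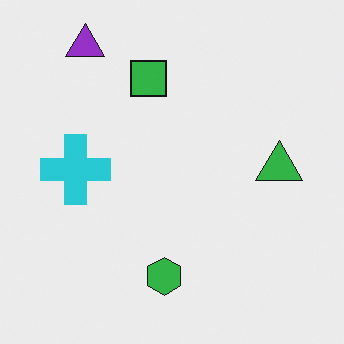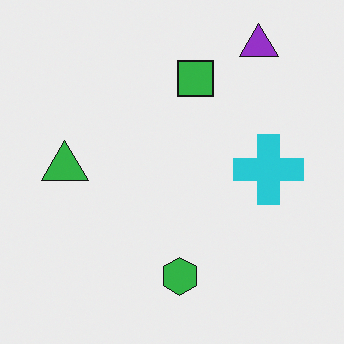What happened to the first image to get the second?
Flipped horizontally (left ↔ right).

The green triangle is in the right of the first image and the left of the second — shapes on opposite sides of the vertical midline have swapped in a mirror flip.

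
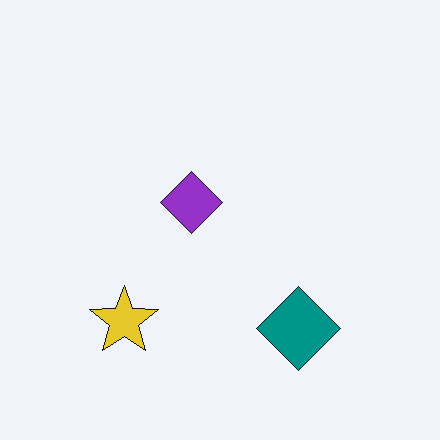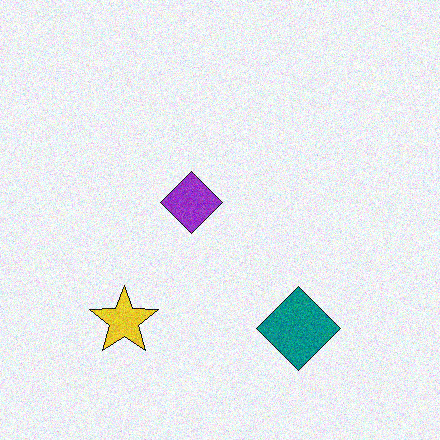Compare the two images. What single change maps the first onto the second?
It was degraded with moderate additive noise.

Random speckle covers the whole image, including the flat background.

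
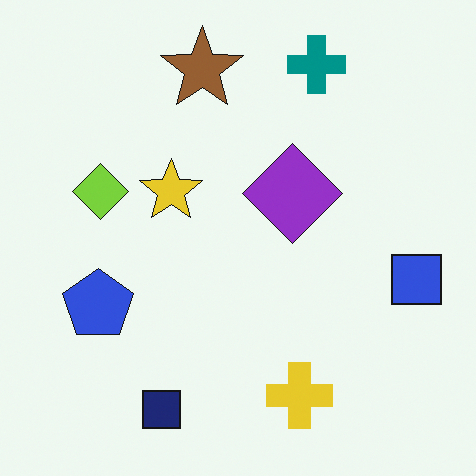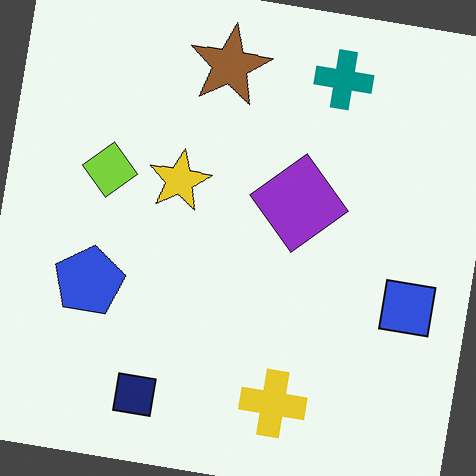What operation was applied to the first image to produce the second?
Rotated clockwise by a small amount.

Every shape is tilted by the same angle and the image corners show triangular fill wedges — a whole-image rotation by a non-right angle.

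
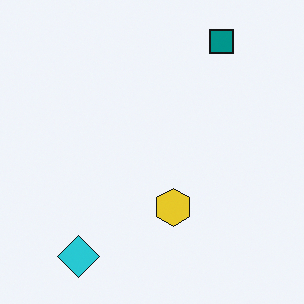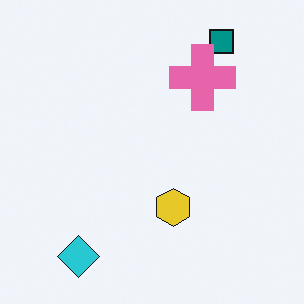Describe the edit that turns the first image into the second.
It was overlaid with an additional pink cross.

A pink cross appears in the second image that is absent from the first.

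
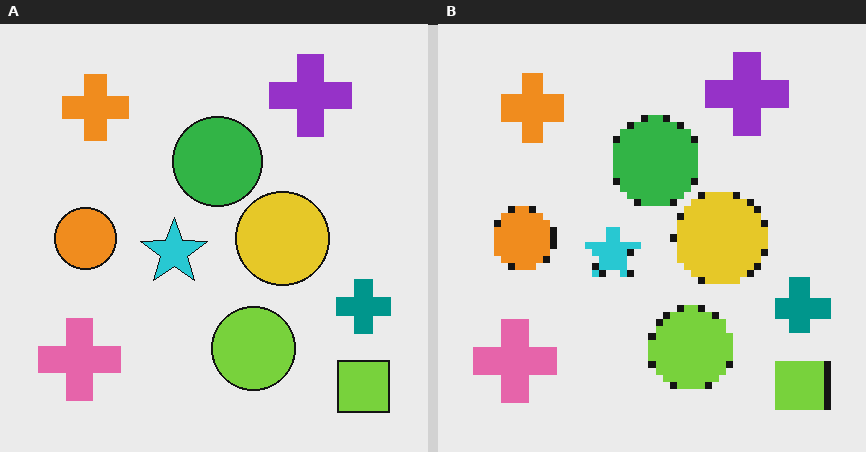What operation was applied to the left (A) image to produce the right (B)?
The transformation is: pixelated into visible square blocks.

Shapes are reduced to large square blocks; fine edges and outlines are lost — a downscale-then-upscale (mosaic) effect.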